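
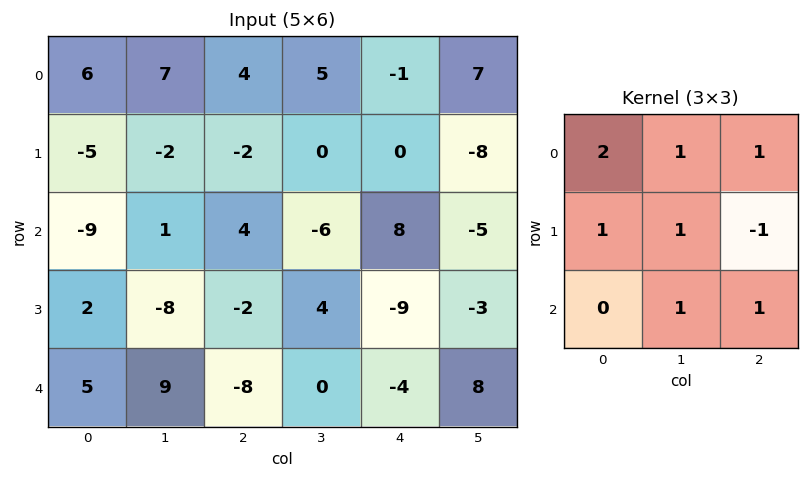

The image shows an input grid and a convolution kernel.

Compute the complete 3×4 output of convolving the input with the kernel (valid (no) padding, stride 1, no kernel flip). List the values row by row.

23 17 12 27
-36 7 -19 -13
-16 -22 17 -7

Output[0,0]: The receptive field on the input at this output position is [6 7 4 / -5 -2 -2 / -9 1 4]. Elementwise product with the kernel and sum: 6·2 + 7·1 + 4·1 + -5·1 + -2·1 + -2·-1 + 1·1 + 4·1.
Output[0,1]: The receptive field on the input at this output position is [7 4 5 / -2 -2 0 / 1 4 -6]. Elementwise product with the kernel and sum: 7·2 + 4·1 + 5·1 + -2·1 + -2·1 + 0·-1 + 4·1 + -6·1.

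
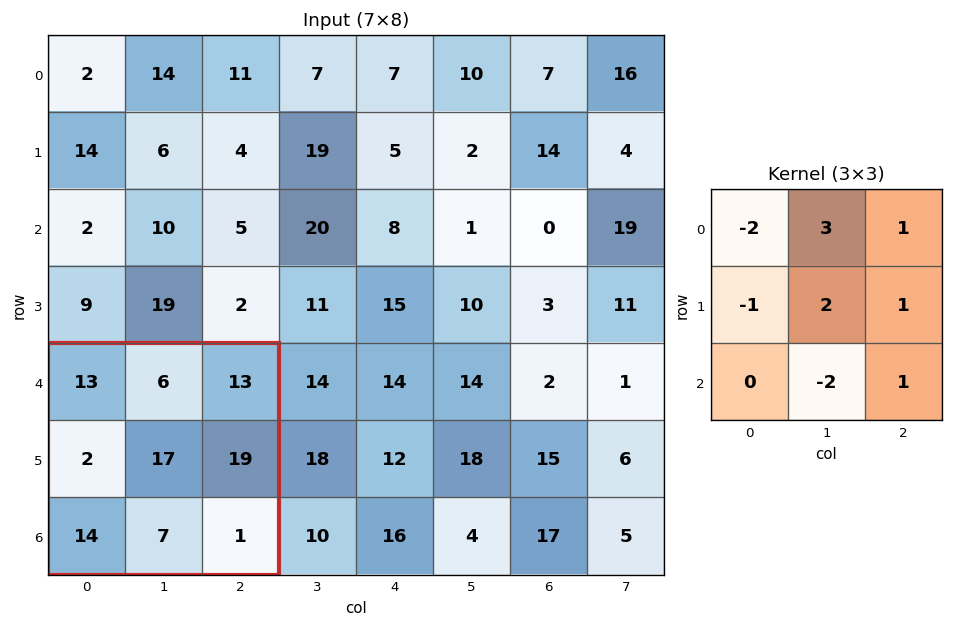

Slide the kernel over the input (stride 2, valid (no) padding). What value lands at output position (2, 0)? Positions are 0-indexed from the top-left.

The receptive field on the input at this output position is [13 6 13 / 2 17 19 / 14 7 1]. Elementwise product with the kernel and sum: 13·-2 + 6·3 + 13·1 + 2·-1 + 17·2 + 19·1 + 7·-2 + 1·1.

43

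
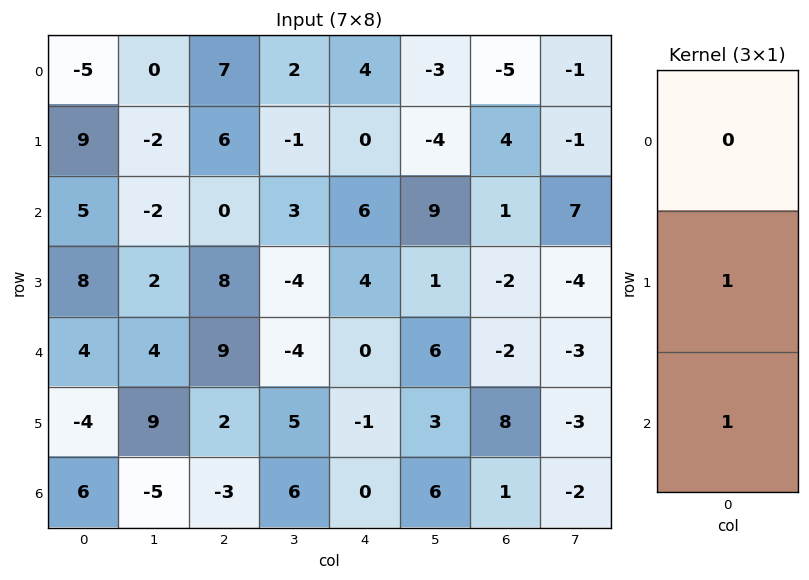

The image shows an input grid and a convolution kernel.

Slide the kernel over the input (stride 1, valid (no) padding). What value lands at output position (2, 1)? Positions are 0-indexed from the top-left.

6

The receptive field on the input at this output position is [-2 / 2 / 4]. Elementwise product with the kernel and sum: 2·1 + 4·1.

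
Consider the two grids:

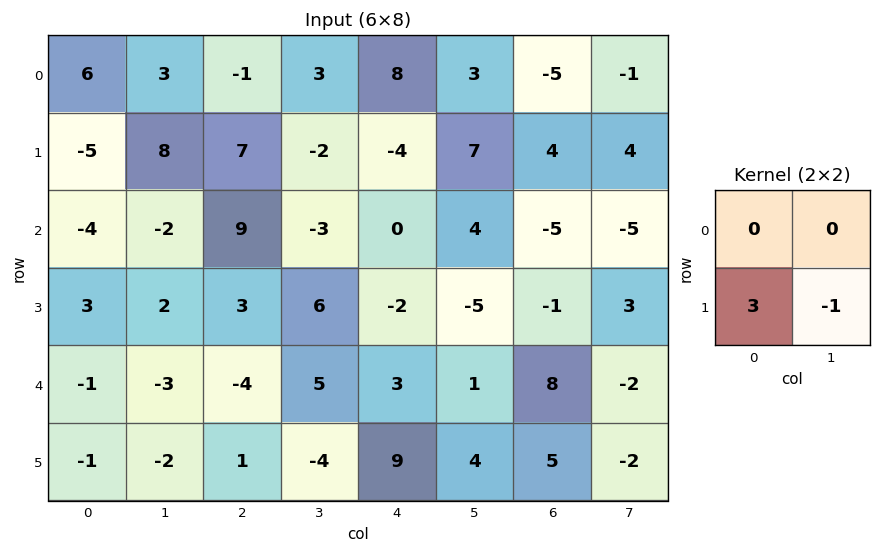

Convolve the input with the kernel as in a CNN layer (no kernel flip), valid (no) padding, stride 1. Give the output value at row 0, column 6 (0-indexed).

8

The receptive field on the input at this output position is [-5 -1 / 4 4]. Elementwise product with the kernel and sum: 4·3 + 4·-1.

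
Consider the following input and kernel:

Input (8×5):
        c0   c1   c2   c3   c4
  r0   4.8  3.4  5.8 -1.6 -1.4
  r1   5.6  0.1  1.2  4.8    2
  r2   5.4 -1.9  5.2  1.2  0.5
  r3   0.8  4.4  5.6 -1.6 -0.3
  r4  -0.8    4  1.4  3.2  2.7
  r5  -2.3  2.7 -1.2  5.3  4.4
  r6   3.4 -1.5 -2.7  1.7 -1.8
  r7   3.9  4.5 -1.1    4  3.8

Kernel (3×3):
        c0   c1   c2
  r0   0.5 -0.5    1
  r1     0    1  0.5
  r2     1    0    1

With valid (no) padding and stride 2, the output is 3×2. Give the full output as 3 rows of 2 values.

17.8 13.8
16.65 4.85
1.8 4.8

Output[0,0]: The receptive field on the input at this output position is [4.8 3.4 5.8 / 5.6 0.1 1.2 / 5.4 -1.9 5.2]. Elementwise product with the kernel and sum: 4.8·0.5 + 3.4·-0.5 + 5.8·1 + 0.1·1 + 1.2·0.5 + 5.4·1 + 5.2·1.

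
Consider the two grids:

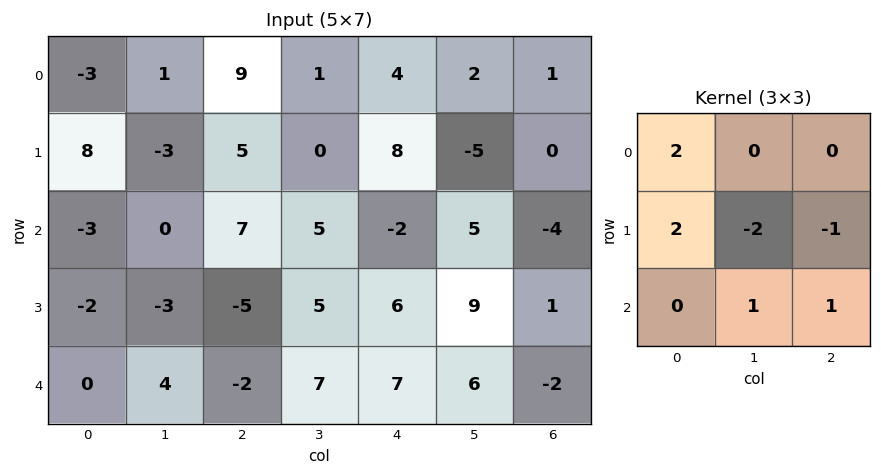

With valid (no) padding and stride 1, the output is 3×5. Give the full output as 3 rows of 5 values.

Output[0,0]: The receptive field on the input at this output position is [-3 1 9 / 8 -3 5 / -3 0 7]. Elementwise product with the kernel and sum: -3·2 + 8·2 + -3·-2 + 5·-1 + 0·1 + 7·1.
Output[0,1]: The receptive field on the input at this output position is [1 9 1 / -3 5 0 / 0 7 5]. Elementwise product with the kernel and sum: 1·2 + -3·2 + 5·-2 + 0·-1 + 7·1 + 5·1.

18 -2 23 -6 35
-5 -25 27 24 16
3 4 2 12 -7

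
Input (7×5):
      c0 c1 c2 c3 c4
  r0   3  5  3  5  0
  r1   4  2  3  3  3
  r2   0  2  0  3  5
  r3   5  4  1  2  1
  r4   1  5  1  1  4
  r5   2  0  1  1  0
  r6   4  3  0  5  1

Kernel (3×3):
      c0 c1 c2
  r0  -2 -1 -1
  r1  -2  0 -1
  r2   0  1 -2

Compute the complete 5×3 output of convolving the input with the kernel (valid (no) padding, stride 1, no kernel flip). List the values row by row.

-23 -31 -27
-11 -20 -17
-10 -18 -18
-20 -23 -10
-10 -23 -6

Output[0,0]: The receptive field on the input at this output position is [3 5 3 / 4 2 3 / 0 2 0]. Elementwise product with the kernel and sum: 3·-2 + 5·-1 + 3·-1 + 4·-2 + 3·-1 + 2·1 + 0·-2.
Output[0,1]: The receptive field on the input at this output position is [5 3 5 / 2 3 3 / 2 0 3]. Elementwise product with the kernel and sum: 5·-2 + 3·-1 + 5·-1 + 2·-2 + 3·-1 + 0·1 + 3·-2.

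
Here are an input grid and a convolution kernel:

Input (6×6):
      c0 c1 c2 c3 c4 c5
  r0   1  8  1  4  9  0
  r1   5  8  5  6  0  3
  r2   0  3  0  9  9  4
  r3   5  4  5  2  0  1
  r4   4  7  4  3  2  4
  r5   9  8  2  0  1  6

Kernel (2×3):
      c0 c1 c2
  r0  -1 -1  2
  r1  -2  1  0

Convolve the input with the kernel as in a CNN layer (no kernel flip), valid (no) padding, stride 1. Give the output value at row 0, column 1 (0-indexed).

-12

The receptive field on the input at this output position is [8 1 4 / 8 5 6]. Elementwise product with the kernel and sum: 8·-1 + 1·-1 + 4·2 + 8·-2 + 5·1.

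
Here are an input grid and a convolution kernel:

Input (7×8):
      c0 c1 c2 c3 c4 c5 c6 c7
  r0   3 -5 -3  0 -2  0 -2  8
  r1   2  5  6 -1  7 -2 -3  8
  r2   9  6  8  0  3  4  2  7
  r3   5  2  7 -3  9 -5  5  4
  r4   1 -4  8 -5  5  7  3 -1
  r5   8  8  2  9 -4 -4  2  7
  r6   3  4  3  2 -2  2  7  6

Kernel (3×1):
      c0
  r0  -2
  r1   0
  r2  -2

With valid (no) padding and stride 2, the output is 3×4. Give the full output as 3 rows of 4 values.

-24 -10 -2 0
-20 -32 -16 -10
-8 -22 -6 -20

Output[0,0]: The receptive field on the input at this output position is [3 / 2 / 9]. Elementwise product with the kernel and sum: 3·-2 + 9·-2.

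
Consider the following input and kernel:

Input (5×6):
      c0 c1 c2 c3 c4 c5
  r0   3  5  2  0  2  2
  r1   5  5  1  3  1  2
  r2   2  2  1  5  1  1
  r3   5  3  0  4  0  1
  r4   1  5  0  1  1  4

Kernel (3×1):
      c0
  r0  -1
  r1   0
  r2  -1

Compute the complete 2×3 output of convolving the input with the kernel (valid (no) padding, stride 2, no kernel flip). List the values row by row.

-5 -3 -3
-3 -1 -2

Output[0,0]: The receptive field on the input at this output position is [3 / 5 / 2]. Elementwise product with the kernel and sum: 3·-1 + 2·-1.
Output[0,1]: The receptive field on the input at this output position is [2 / 1 / 1]. Elementwise product with the kernel and sum: 2·-1 + 1·-1.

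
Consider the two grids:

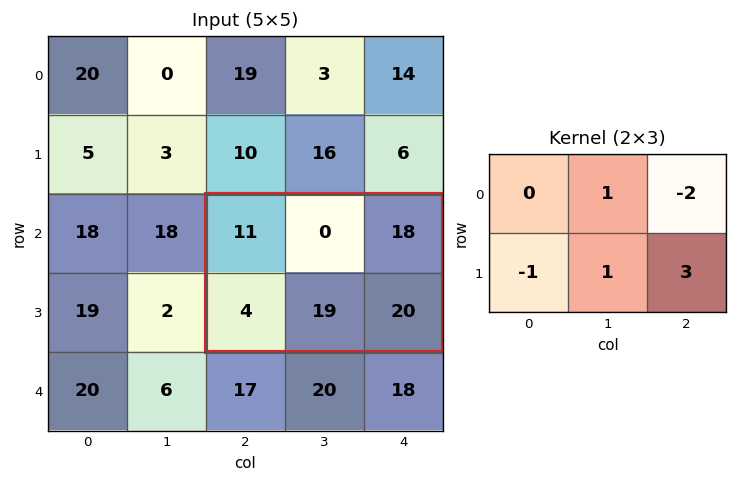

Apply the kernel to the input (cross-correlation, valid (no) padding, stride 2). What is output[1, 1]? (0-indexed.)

The receptive field on the input at this output position is [11 0 18 / 4 19 20]. Elementwise product with the kernel and sum: 0·1 + 18·-2 + 4·-1 + 19·1 + 20·3.

39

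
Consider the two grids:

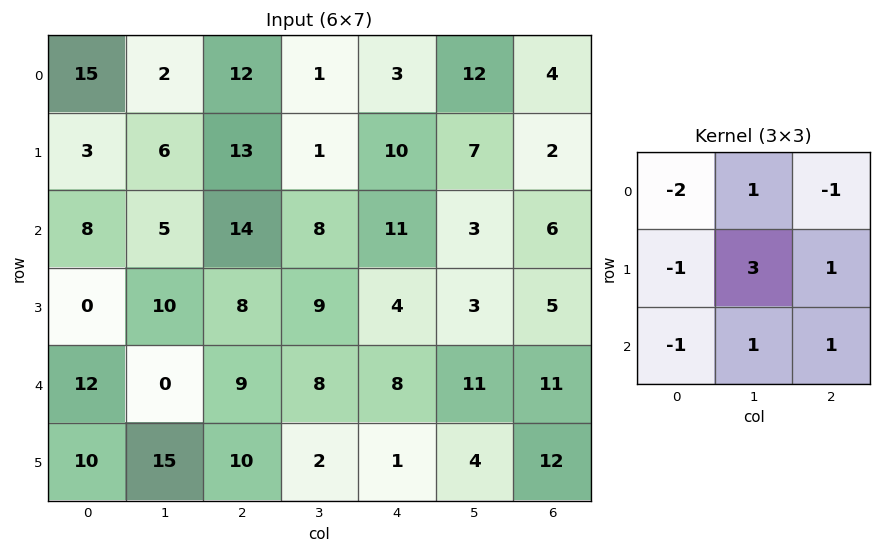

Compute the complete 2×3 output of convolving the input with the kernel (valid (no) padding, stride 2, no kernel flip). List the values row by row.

-1 -21 13
10 -1 -1

Output[0,0]: The receptive field on the input at this output position is [15 2 12 / 3 6 13 / 8 5 14]. Elementwise product with the kernel and sum: 15·-2 + 2·1 + 12·-1 + 3·-1 + 6·3 + 13·1 + 8·-1 + 5·1 + 14·1.
Output[0,1]: The receptive field on the input at this output position is [12 1 3 / 13 1 10 / 14 8 11]. Elementwise product with the kernel and sum: 12·-2 + 1·1 + 3·-1 + 13·-1 + 1·3 + 10·1 + 14·-1 + 8·1 + 11·1.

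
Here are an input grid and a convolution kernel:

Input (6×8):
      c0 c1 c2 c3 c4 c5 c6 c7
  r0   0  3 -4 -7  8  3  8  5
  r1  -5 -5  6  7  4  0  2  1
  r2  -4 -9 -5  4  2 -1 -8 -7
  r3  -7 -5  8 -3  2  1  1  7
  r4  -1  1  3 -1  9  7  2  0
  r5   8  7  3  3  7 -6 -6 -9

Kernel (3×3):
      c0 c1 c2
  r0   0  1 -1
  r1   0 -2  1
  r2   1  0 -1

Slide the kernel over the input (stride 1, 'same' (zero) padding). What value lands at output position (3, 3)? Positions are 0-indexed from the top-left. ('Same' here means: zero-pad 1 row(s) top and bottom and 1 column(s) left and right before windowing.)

4

The receptive field on the zero-padded input at this output position is [-5 4 2 / 8 -3 2 / 3 -1 9]. Elementwise product with the kernel and sum: 4·1 + 2·-1 + -3·-2 + 2·1 + 3·1 + 9·-1.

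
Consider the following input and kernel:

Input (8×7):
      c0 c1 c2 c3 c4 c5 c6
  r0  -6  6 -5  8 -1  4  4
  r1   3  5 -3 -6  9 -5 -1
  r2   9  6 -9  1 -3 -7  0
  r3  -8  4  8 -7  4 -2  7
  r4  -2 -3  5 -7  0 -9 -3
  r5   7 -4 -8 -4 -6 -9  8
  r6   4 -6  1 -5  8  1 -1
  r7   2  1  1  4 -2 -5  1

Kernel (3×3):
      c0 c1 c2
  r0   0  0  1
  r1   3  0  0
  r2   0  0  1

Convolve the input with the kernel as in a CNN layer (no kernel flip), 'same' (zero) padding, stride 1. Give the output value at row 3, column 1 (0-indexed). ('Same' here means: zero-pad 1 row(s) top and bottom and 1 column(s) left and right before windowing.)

-28

The receptive field on the zero-padded input at this output position is [9 6 -9 / -8 4 8 / -2 -3 5]. Elementwise product with the kernel and sum: -9·1 + -8·3 + 5·1.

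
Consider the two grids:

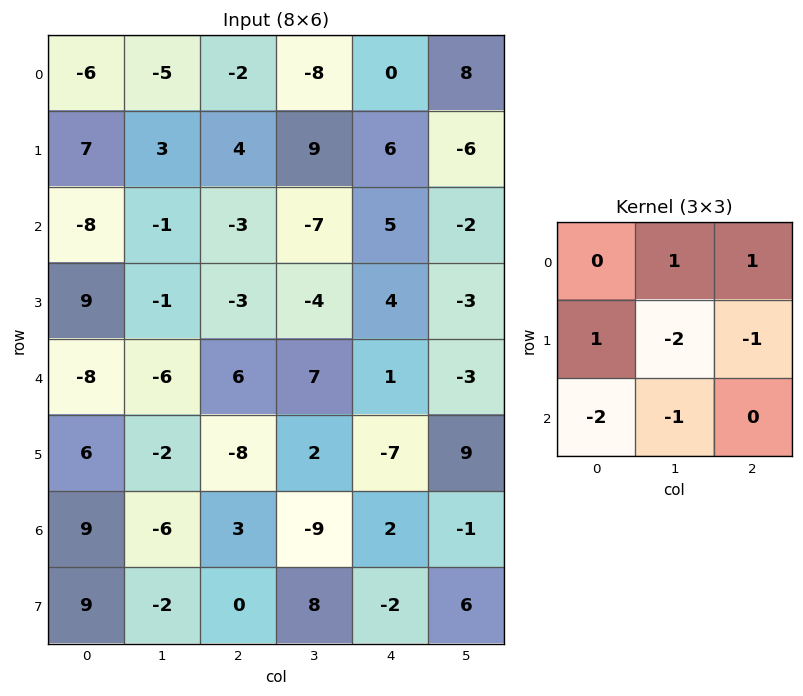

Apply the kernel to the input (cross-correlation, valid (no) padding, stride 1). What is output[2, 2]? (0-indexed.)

The receptive field on the input at this output position is [-3 -7 5 / -3 -4 4 / 6 7 1]. Elementwise product with the kernel and sum: -7·1 + 5·1 + -3·1 + -4·-2 + 4·-1 + 6·-2 + 7·-1.

-20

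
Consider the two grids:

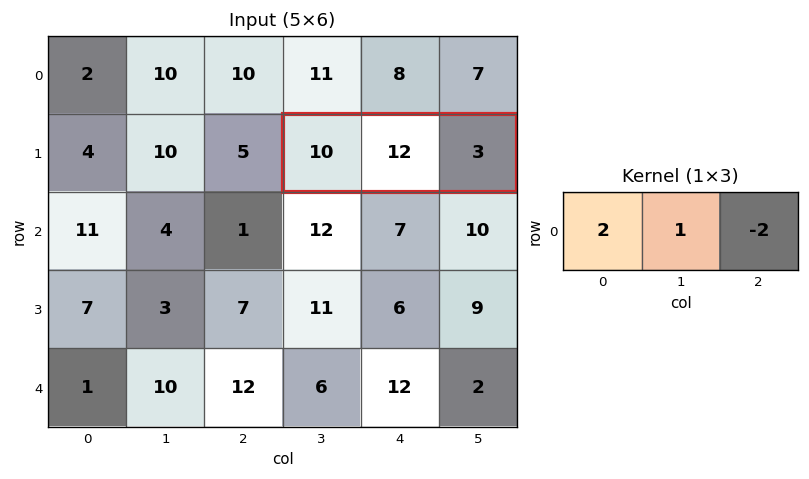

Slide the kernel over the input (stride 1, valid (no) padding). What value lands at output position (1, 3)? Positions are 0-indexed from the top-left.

The receptive field on the input at this output position is [10 12 3]. Elementwise product with the kernel and sum: 10·2 + 12·1 + 3·-2.

26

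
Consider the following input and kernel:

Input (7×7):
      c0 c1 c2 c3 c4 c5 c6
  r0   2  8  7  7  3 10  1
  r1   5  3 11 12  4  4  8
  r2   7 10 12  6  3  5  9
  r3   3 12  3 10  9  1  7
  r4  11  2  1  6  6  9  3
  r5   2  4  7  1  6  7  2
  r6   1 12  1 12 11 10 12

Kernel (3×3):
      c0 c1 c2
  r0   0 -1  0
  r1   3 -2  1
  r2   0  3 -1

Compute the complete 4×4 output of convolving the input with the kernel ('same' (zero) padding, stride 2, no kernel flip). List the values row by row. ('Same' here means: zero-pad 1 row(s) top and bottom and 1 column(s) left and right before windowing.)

16 38 33 52
-12 0 39 10
-21 27 17 20
8 39 18 4

Output[0,0]: The receptive field on the zero-padded input at this output position is [0 0 0 / 0 2 8 / 0 5 3]. Elementwise product with the kernel and sum: 0·-1 + 0·3 + 2·-2 + 8·1 + 5·3 + 3·-1.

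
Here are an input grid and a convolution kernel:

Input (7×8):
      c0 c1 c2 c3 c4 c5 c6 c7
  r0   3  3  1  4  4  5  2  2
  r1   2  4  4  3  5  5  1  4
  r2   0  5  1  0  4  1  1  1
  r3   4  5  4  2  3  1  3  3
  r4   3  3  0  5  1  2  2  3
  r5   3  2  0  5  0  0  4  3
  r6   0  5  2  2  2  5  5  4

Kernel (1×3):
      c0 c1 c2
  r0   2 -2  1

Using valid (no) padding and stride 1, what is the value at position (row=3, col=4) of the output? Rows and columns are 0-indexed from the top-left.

7

The receptive field on the input at this output position is [3 1 3]. Elementwise product with the kernel and sum: 3·2 + 1·-2 + 3·1.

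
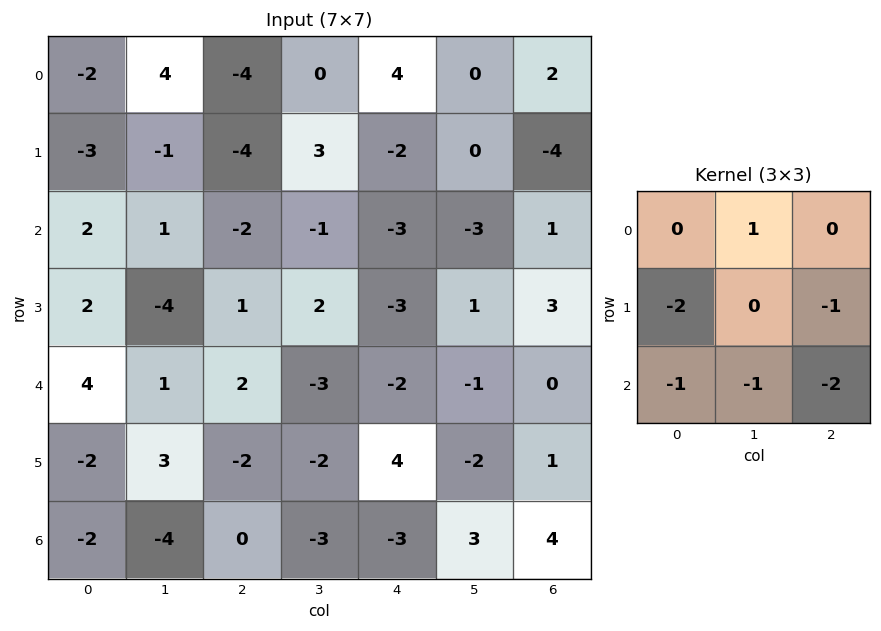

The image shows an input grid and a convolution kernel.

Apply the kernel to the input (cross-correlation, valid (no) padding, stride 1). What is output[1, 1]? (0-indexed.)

The receptive field on the input at this output position is [-1 -4 3 / 1 -2 -1 / -4 1 2]. Elementwise product with the kernel and sum: -4·1 + 1·-2 + -1·-1 + -4·-1 + 1·-1 + 2·-2.

-6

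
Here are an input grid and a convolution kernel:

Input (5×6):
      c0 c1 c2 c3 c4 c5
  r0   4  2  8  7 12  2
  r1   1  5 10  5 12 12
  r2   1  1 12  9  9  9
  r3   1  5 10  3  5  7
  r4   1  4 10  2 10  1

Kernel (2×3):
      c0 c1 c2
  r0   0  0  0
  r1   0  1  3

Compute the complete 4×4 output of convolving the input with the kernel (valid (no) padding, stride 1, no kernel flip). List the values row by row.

35 25 41 48
37 39 36 36
35 19 18 26
34 16 32 13

Output[0,0]: The receptive field on the input at this output position is [4 2 8 / 1 5 10]. Elementwise product with the kernel and sum: 5·1 + 10·3.
Output[0,1]: The receptive field on the input at this output position is [2 8 7 / 5 10 5]. Elementwise product with the kernel and sum: 10·1 + 5·3.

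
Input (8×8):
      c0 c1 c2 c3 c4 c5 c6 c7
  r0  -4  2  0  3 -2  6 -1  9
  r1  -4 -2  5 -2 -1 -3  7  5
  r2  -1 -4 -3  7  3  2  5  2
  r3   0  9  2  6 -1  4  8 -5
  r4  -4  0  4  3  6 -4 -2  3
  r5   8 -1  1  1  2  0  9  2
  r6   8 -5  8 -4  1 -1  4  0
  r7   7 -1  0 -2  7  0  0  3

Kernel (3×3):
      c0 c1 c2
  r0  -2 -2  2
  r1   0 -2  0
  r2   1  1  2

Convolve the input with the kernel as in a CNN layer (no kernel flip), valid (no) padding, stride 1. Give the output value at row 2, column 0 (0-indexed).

-10

The receptive field on the input at this output position is [-1 -4 -3 / 0 9 2 / -4 0 4]. Elementwise product with the kernel and sum: -1·-2 + -4·-2 + -3·2 + 9·-2 + -4·1 + 0·1 + 4·2.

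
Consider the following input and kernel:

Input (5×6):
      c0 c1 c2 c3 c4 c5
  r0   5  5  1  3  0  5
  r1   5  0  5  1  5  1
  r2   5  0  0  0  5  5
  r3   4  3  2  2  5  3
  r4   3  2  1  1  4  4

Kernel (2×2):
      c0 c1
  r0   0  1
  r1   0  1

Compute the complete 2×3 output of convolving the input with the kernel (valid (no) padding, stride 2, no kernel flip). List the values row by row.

Output[0,0]: The receptive field on the input at this output position is [5 5 / 5 0]. Elementwise product with the kernel and sum: 5·1 + 0·1.
Output[0,1]: The receptive field on the input at this output position is [1 3 / 5 1]. Elementwise product with the kernel and sum: 3·1 + 1·1.

5 4 6
3 2 8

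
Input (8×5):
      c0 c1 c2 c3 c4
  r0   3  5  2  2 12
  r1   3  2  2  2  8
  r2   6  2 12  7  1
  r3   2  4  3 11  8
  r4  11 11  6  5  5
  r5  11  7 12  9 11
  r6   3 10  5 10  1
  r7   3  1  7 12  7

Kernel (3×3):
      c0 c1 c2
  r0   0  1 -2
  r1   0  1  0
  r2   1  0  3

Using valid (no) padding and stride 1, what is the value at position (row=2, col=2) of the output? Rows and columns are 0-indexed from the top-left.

The receptive field on the input at this output position is [12 7 1 / 3 11 8 / 6 5 5]. Elementwise product with the kernel and sum: 7·1 + 1·-2 + 11·1 + 6·1 + 5·3.

37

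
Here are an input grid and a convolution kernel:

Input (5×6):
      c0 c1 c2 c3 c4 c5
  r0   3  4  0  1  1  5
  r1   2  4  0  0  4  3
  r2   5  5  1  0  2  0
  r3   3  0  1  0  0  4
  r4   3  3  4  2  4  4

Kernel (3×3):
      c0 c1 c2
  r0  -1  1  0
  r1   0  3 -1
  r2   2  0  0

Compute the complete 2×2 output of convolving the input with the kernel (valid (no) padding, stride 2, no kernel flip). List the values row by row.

Output[0,0]: The receptive field on the input at this output position is [3 4 0 / 2 4 0 / 5 5 1]. Elementwise product with the kernel and sum: 3·-1 + 4·1 + 4·3 + 0·-1 + 5·2.

23 -1
5 7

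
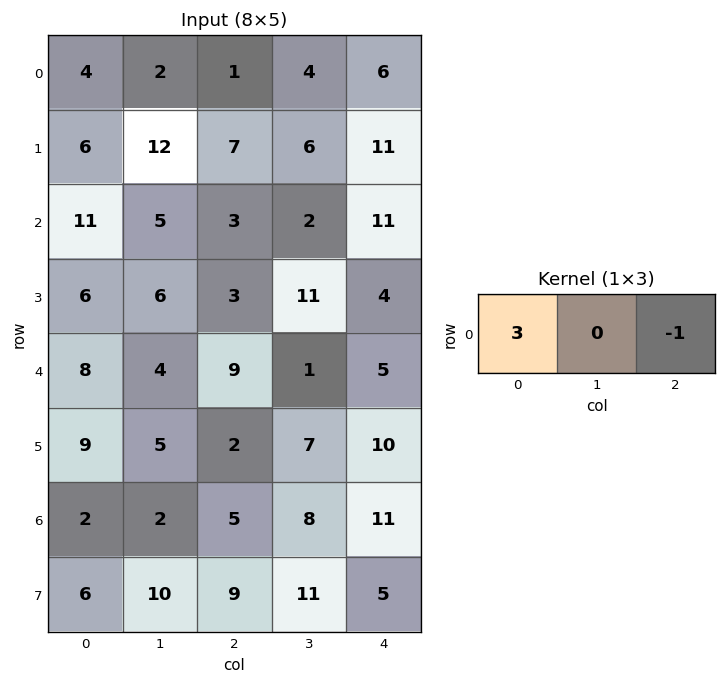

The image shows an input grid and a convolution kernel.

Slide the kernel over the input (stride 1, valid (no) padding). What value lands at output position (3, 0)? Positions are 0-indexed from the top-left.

15

The receptive field on the input at this output position is [6 6 3]. Elementwise product with the kernel and sum: 6·3 + 3·-1.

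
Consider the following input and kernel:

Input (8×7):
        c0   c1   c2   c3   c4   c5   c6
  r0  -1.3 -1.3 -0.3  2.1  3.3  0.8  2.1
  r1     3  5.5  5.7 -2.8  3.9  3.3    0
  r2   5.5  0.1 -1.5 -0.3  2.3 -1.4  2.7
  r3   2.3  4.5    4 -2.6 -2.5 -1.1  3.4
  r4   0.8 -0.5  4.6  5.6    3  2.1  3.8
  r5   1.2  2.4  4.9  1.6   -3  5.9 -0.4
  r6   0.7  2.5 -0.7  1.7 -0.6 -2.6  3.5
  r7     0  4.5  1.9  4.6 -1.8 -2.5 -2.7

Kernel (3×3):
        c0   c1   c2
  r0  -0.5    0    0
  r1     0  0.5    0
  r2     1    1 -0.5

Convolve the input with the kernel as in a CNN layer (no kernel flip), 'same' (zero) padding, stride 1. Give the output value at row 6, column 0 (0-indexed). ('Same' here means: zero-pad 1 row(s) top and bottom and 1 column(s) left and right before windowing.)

The receptive field on the zero-padded input at this output position is [0 1.2 2.4 / 0 0.7 2.5 / 0 0 4.5]. Elementwise product with the kernel and sum: 0·-0.5 + 0.7·0.5 + 0·1 + 0·1 + 4.5·-0.5.

-1.9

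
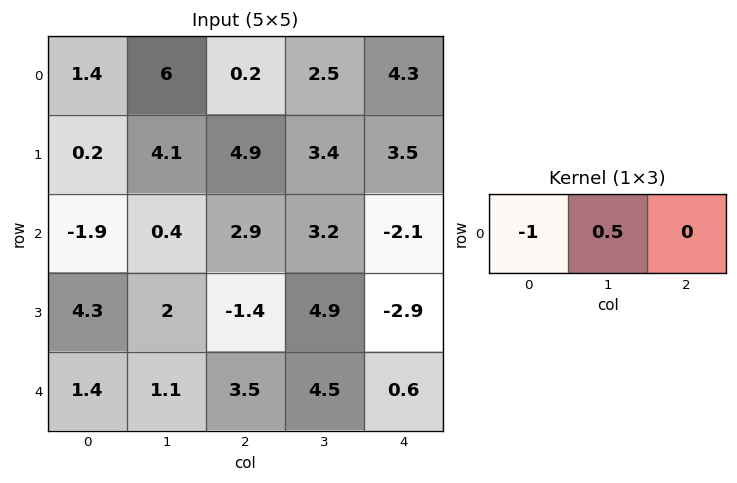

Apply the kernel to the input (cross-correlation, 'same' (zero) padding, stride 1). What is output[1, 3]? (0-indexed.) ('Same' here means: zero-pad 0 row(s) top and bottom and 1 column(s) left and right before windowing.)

-3.2

The receptive field on the zero-padded input at this output position is [4.9 3.4 3.5]. Elementwise product with the kernel and sum: 4.9·-1 + 3.4·0.5.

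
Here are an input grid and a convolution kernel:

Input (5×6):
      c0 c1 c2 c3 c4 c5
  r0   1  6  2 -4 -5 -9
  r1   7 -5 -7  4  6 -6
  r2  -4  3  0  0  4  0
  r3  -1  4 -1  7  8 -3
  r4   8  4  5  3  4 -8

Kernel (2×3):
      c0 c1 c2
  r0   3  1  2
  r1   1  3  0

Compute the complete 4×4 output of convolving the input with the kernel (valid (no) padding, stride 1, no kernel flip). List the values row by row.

Output[0,0]: The receptive field on the input at this output position is [1 6 2 / 7 -5 -7]. Elementwise product with the kernel and sum: 1·3 + 6·1 + 2·2 + 7·1 + -5·3.
Output[0,1]: The receptive field on the input at this output position is [6 2 -4 / -5 -7 4]. Elementwise product with the kernel and sum: 6·3 + 2·1 + -4·2 + -5·1 + -7·3.

5 -14 -3 -13
7 -11 -5 18
2 10 28 35
19 44 34 38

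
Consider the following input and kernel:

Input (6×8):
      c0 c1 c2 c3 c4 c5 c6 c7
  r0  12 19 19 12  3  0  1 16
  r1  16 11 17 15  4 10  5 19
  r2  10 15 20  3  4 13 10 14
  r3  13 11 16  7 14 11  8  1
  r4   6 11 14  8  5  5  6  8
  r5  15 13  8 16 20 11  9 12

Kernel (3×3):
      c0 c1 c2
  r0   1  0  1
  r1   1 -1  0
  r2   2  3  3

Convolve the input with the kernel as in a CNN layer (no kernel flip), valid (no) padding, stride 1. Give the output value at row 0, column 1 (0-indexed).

124

The receptive field on the input at this output position is [19 19 12 / 11 17 15 / 15 20 3]. Elementwise product with the kernel and sum: 19·1 + 12·1 + 11·1 + 17·-1 + 15·2 + 20·3 + 3·3.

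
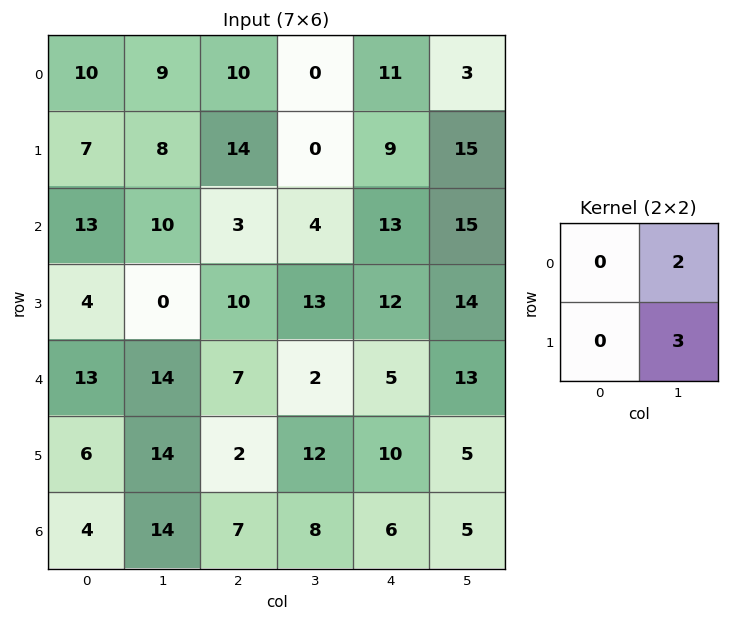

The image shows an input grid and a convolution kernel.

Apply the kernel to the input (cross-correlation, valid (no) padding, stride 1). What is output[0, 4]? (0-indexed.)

The receptive field on the input at this output position is [11 3 / 9 15]. Elementwise product with the kernel and sum: 3·2 + 15·3.

51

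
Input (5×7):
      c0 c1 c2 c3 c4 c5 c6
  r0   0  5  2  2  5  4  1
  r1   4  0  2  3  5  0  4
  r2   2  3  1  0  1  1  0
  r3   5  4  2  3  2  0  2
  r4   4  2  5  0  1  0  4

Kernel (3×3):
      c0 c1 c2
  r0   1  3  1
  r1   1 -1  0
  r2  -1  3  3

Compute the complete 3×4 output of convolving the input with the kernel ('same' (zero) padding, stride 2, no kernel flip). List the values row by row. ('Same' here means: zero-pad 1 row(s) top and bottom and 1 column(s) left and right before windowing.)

12 18 9 15
37 22 20 19
15 10 8 2

Output[0,0]: The receptive field on the zero-padded input at this output position is [0 0 0 / 0 0 5 / 0 4 0]. Elementwise product with the kernel and sum: 0·1 + 0·3 + 0·1 + 0·1 + 0·-1 + 0·-1 + 4·3 + 0·3.
Output[0,1]: The receptive field on the zero-padded input at this output position is [0 0 0 / 5 2 2 / 0 2 3]. Elementwise product with the kernel and sum: 0·1 + 0·3 + 0·1 + 5·1 + 2·-1 + 0·-1 + 2·3 + 3·3.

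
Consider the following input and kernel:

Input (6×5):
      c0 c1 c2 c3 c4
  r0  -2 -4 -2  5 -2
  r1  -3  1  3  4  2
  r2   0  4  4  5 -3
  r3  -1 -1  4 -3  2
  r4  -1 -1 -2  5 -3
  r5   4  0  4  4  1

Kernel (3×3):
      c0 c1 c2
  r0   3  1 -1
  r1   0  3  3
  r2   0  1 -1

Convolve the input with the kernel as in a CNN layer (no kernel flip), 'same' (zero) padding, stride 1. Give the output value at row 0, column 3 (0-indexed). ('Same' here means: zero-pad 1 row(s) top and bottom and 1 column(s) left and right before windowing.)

11

The receptive field on the zero-padded input at this output position is [0 0 0 / -2 5 -2 / 3 4 2]. Elementwise product with the kernel and sum: 0·3 + 0·1 + 0·-1 + 5·3 + -2·3 + 4·1 + 2·-1.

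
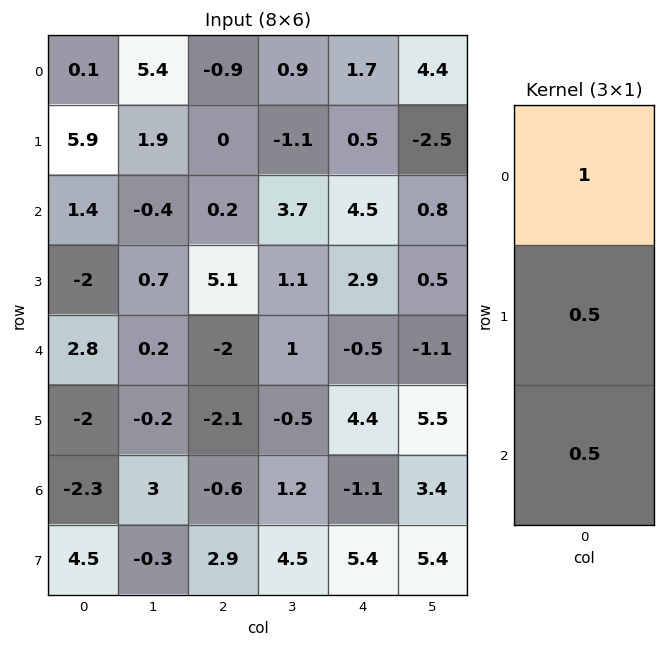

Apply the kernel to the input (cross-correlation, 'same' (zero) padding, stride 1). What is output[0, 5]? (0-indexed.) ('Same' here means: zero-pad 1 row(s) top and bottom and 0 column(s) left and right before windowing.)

The receptive field on the zero-padded input at this output position is [0 / 4.4 / -2.5]. Elementwise product with the kernel and sum: 0·1 + 4.4·0.5 + -2.5·0.5.

0.95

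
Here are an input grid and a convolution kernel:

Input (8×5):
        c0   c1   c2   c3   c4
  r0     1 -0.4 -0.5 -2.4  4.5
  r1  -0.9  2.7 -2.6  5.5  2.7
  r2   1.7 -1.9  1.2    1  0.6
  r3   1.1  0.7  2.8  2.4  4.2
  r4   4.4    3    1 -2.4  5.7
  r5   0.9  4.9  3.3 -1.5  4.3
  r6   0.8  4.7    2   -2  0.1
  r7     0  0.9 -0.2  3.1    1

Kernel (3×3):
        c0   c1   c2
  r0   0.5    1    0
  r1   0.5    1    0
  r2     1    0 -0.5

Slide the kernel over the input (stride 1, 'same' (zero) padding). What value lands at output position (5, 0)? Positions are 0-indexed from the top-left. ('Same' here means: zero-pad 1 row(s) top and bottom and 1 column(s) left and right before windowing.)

The receptive field on the zero-padded input at this output position is [0 4.4 3 / 0 0.9 4.9 / 0 0.8 4.7]. Elementwise product with the kernel and sum: 0·0.5 + 4.4·1 + 0·0.5 + 0.9·1 + 0·1 + 4.7·-0.5.

2.95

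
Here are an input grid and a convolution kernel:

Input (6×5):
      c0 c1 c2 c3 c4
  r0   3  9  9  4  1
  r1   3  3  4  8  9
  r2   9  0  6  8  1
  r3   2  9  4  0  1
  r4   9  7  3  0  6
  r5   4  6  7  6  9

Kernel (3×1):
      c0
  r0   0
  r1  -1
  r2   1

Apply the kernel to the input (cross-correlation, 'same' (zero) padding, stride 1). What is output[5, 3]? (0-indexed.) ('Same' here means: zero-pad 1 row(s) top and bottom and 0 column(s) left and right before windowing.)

-6

The receptive field on the zero-padded input at this output position is [0 / 6 / 0]. Elementwise product with the kernel and sum: 6·-1 + 0·1.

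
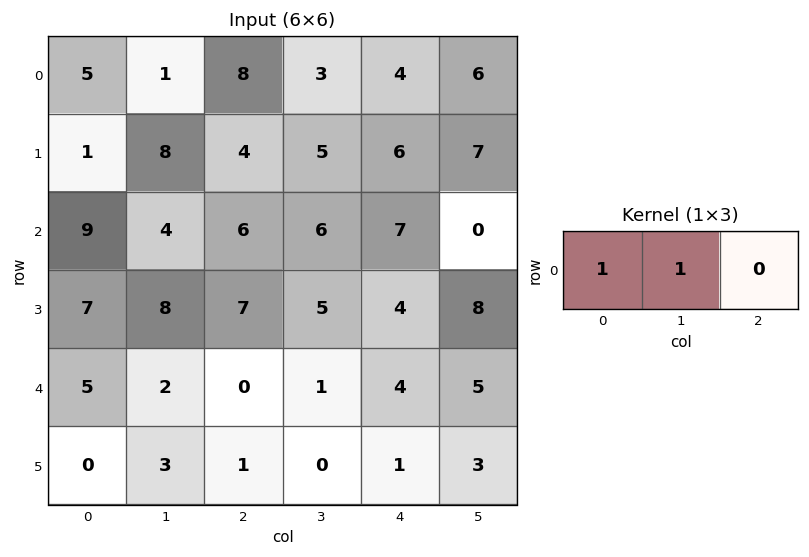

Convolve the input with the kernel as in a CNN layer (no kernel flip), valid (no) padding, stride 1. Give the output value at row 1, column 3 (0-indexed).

11

The receptive field on the input at this output position is [5 6 7]. Elementwise product with the kernel and sum: 5·1 + 6·1.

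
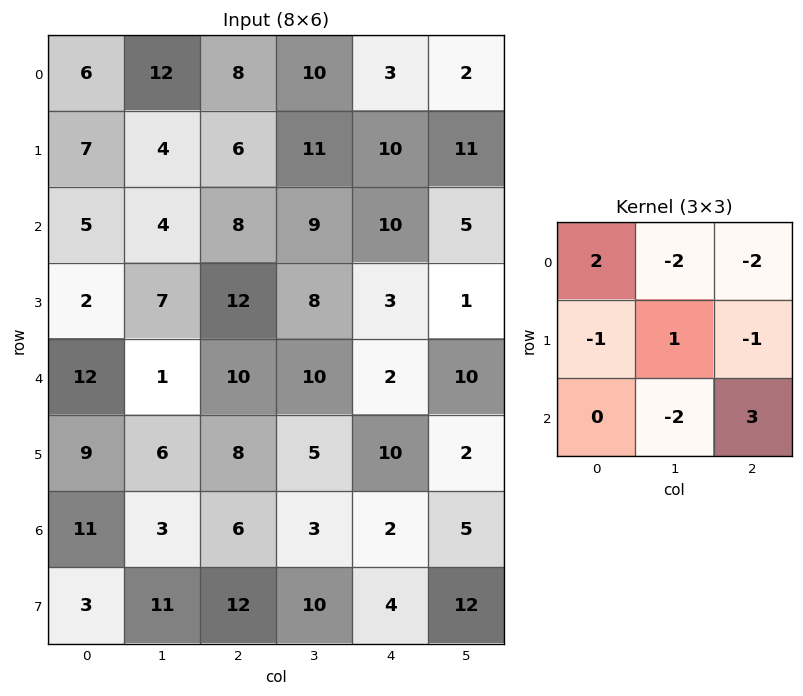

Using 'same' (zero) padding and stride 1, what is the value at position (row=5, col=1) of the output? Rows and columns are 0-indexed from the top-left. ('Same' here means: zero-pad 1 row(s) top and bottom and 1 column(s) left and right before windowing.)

The receptive field on the zero-padded input at this output position is [12 1 10 / 9 6 8 / 11 3 6]. Elementwise product with the kernel and sum: 12·2 + 1·-2 + 10·-2 + 9·-1 + 6·1 + 8·-1 + 3·-2 + 6·3.

3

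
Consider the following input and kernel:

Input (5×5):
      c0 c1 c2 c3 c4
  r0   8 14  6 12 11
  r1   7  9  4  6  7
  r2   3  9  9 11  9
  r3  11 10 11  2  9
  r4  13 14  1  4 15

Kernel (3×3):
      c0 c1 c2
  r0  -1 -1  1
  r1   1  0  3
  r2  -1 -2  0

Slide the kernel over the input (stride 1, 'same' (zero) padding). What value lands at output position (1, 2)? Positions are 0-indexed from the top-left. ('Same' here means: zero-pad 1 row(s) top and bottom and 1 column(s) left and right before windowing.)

-8

The receptive field on the zero-padded input at this output position is [14 6 12 / 9 4 6 / 9 9 11]. Elementwise product with the kernel and sum: 14·-1 + 6·-1 + 12·1 + 9·1 + 6·3 + 9·-1 + 9·-2.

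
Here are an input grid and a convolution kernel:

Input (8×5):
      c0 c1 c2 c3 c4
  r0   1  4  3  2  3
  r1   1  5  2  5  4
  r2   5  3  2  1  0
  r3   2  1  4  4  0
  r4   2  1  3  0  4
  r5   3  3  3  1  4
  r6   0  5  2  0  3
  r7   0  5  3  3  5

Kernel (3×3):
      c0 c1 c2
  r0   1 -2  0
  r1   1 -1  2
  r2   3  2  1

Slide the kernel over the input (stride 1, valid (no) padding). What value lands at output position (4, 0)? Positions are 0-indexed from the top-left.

18

The receptive field on the input at this output position is [2 1 3 / 3 3 3 / 0 5 2]. Elementwise product with the kernel and sum: 2·1 + 1·-2 + 3·1 + 3·-1 + 3·2 + 0·3 + 5·2 + 2·1.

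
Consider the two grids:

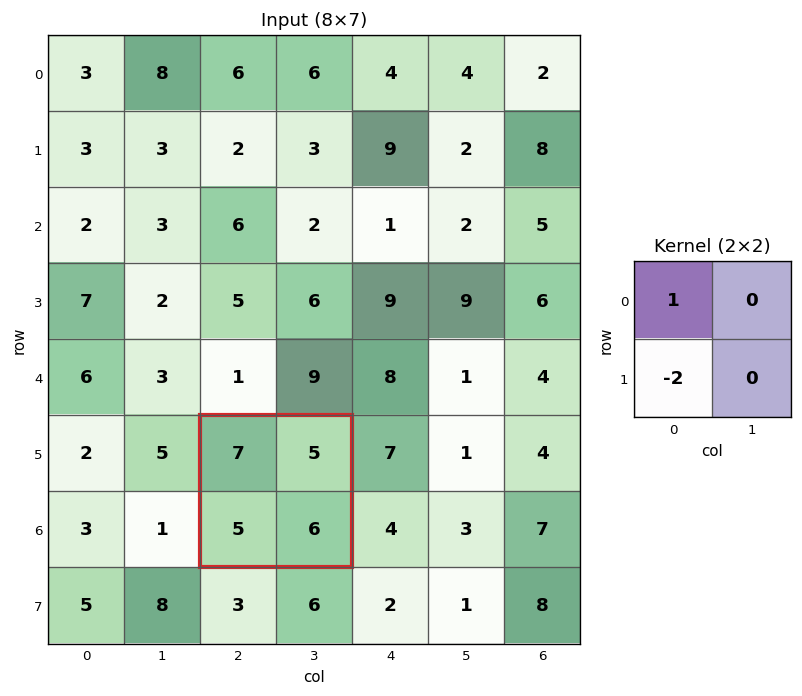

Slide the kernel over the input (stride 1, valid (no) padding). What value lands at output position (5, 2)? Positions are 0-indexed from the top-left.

The receptive field on the input at this output position is [7 5 / 5 6]. Elementwise product with the kernel and sum: 7·1 + 5·-2.

-3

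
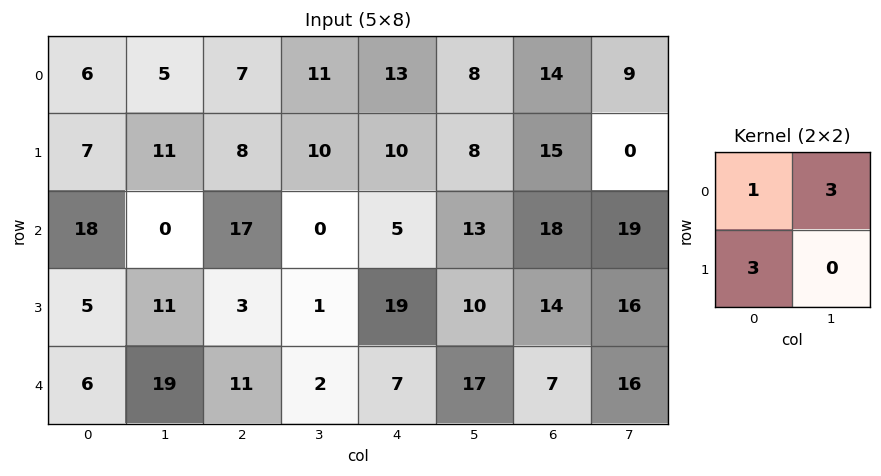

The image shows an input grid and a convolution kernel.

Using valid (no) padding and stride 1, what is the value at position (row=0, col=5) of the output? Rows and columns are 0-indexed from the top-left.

74

The receptive field on the input at this output position is [8 14 / 8 15]. Elementwise product with the kernel and sum: 8·1 + 14·3 + 8·3.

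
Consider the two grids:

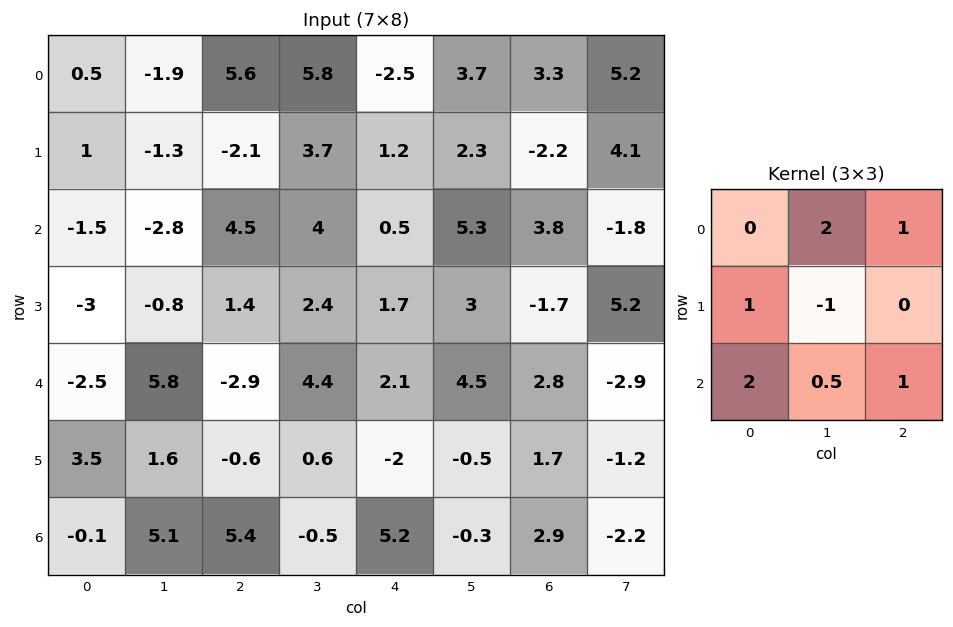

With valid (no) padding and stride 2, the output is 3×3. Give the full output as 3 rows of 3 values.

4.2 14.8 17.05
-8.3 6 22.35
18.35 25.45 23.45

Output[0,0]: The receptive field on the input at this output position is [0.5 -1.9 5.6 / 1 -1.3 -2.1 / -1.5 -2.8 4.5]. Elementwise product with the kernel and sum: -1.9·2 + 5.6·1 + 1·1 + -1.3·-1 + -1.5·2 + -2.8·0.5 + 4.5·1.
Output[0,1]: The receptive field on the input at this output position is [5.6 5.8 -2.5 / -2.1 3.7 1.2 / 4.5 4 0.5]. Elementwise product with the kernel and sum: 5.8·2 + -2.5·1 + -2.1·1 + 3.7·-1 + 4.5·2 + 4·0.5 + 0.5·1.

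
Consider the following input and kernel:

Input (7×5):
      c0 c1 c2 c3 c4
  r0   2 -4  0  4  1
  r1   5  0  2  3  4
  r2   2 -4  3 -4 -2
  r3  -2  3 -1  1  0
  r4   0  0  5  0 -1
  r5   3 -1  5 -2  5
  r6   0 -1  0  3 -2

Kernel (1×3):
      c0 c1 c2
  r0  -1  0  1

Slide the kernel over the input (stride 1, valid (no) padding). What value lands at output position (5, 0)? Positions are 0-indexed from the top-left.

2

The receptive field on the input at this output position is [3 -1 5]. Elementwise product with the kernel and sum: 3·-1 + 5·1.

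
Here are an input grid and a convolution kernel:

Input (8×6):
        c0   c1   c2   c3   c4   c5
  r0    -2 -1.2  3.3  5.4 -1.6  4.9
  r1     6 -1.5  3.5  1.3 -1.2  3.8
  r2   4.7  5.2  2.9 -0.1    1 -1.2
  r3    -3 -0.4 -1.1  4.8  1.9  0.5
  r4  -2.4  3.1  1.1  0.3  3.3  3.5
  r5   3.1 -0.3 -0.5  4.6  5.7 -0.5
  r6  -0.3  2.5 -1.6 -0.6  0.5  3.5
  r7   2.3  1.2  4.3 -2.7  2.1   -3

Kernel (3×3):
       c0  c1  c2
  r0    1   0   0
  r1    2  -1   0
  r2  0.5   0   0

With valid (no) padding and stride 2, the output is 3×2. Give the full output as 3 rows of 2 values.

Output[0,0]: The receptive field on the input at this output position is [-2 -1.2 3.3 / 6 -1.5 3.5 / 4.7 5.2 2.9]. Elementwise product with the kernel and sum: -2·1 + 6·2 + -1.5·-1 + 4.7·0.5.

13.85 10.45
-2.1 -3.55
3.95 -5.3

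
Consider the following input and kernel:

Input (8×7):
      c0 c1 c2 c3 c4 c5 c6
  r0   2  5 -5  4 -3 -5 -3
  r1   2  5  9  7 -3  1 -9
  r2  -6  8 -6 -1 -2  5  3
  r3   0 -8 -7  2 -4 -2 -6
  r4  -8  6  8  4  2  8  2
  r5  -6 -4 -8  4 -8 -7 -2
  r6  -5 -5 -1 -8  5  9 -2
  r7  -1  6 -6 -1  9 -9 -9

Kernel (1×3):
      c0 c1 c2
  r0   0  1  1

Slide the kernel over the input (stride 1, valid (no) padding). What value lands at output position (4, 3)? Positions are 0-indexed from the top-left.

The receptive field on the input at this output position is [4 2 8]. Elementwise product with the kernel and sum: 2·1 + 8·1.

10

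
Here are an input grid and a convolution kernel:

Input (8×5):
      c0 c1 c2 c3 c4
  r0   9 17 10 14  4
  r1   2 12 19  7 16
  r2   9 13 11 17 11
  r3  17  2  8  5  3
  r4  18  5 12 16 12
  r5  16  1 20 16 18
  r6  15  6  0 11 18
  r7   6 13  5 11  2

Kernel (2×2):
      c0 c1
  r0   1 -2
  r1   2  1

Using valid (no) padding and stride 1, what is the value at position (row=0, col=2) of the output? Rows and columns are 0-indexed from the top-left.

27

The receptive field on the input at this output position is [10 14 / 19 7]. Elementwise product with the kernel and sum: 10·1 + 14·-2 + 19·2 + 7·1.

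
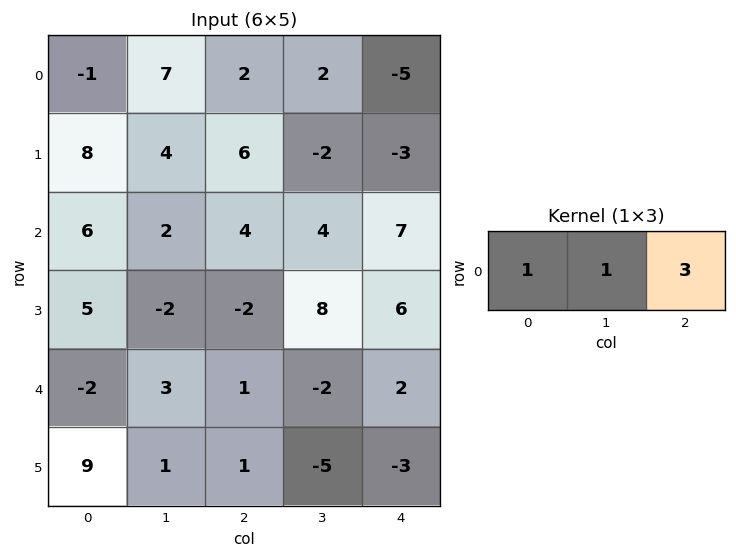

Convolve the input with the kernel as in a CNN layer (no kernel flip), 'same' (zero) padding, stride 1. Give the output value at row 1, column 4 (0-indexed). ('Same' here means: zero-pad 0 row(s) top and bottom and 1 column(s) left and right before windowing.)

-5

The receptive field on the zero-padded input at this output position is [-2 -3 0]. Elementwise product with the kernel and sum: -2·1 + -3·1 + 0·3.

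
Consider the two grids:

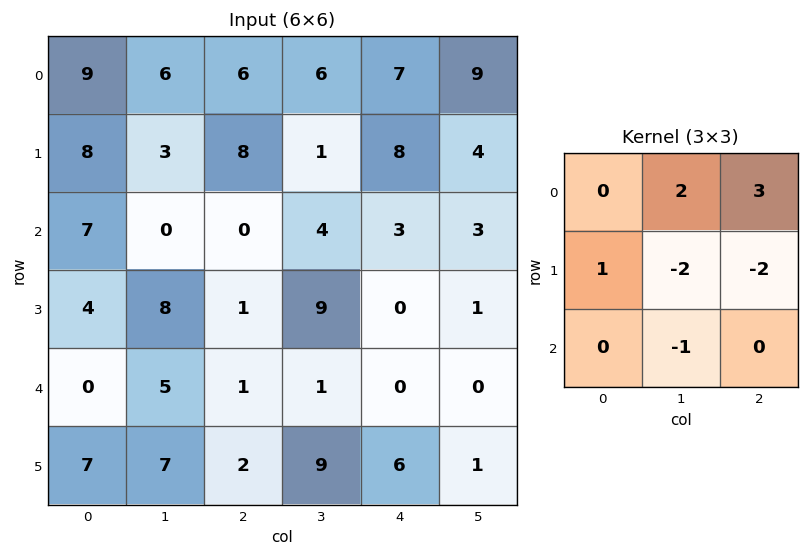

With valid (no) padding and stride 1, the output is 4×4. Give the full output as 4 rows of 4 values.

Output[0,0]: The receptive field on the input at this output position is [9 6 6 / 8 3 8 / 7 0 0]. Elementwise product with the kernel and sum: 6·2 + 6·3 + 8·1 + 3·-2 + 8·-2 + 0·-1.

16 15 19 15
29 10 3 20
-19 -1 -1 22
0 28 8 -2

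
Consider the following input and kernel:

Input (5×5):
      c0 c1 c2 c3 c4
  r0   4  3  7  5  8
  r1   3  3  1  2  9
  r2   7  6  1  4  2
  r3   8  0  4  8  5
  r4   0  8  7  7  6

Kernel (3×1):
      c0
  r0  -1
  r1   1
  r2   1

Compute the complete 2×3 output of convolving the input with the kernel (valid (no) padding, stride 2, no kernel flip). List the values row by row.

Output[0,0]: The receptive field on the input at this output position is [4 / 3 / 7]. Elementwise product with the kernel and sum: 4·-1 + 3·1 + 7·1.
Output[0,1]: The receptive field on the input at this output position is [7 / 1 / 1]. Elementwise product with the kernel and sum: 7·-1 + 1·1 + 1·1.

6 -5 3
1 10 9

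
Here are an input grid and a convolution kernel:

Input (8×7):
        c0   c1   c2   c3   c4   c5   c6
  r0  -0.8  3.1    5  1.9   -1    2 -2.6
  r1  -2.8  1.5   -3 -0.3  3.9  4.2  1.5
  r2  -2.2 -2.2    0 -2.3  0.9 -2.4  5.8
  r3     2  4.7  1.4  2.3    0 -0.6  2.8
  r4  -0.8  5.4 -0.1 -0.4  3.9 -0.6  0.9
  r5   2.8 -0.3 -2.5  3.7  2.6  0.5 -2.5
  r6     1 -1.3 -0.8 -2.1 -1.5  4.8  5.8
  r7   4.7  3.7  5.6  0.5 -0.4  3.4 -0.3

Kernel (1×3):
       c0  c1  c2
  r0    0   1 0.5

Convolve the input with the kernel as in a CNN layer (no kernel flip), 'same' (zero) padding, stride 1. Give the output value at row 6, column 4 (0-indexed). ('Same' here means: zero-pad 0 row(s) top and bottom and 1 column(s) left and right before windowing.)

The receptive field on the zero-padded input at this output position is [-2.1 -1.5 4.8]. Elementwise product with the kernel and sum: -1.5·1 + 4.8·0.5.

0.9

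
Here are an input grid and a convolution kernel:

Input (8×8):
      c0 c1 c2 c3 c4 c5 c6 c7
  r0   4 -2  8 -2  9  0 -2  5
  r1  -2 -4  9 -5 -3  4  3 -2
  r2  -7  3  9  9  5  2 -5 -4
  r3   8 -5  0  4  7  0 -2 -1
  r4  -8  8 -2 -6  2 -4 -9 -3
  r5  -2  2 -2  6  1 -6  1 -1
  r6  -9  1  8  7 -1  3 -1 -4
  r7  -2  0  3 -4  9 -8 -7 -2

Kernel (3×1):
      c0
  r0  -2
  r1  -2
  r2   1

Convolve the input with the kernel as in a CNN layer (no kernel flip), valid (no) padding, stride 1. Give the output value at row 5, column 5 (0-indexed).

The receptive field on the input at this output position is [-6 / 3 / -8]. Elementwise product with the kernel and sum: -6·-2 + 3·-2 + -8·1.

-2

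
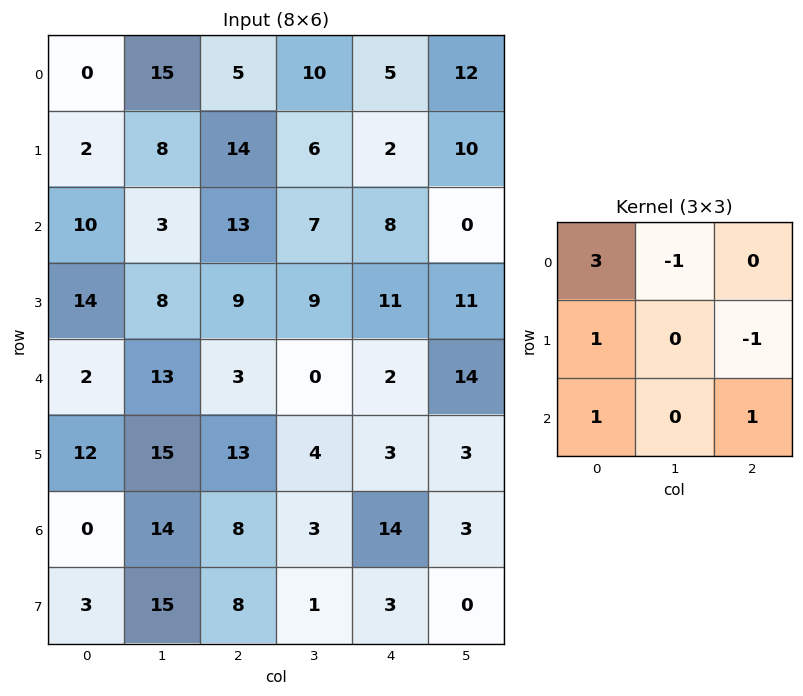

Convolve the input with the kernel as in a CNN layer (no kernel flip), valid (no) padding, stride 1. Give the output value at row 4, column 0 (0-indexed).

0

The receptive field on the input at this output position is [2 13 3 / 12 15 13 / 0 14 8]. Elementwise product with the kernel and sum: 2·3 + 13·-1 + 12·1 + 13·-1 + 0·1 + 8·1.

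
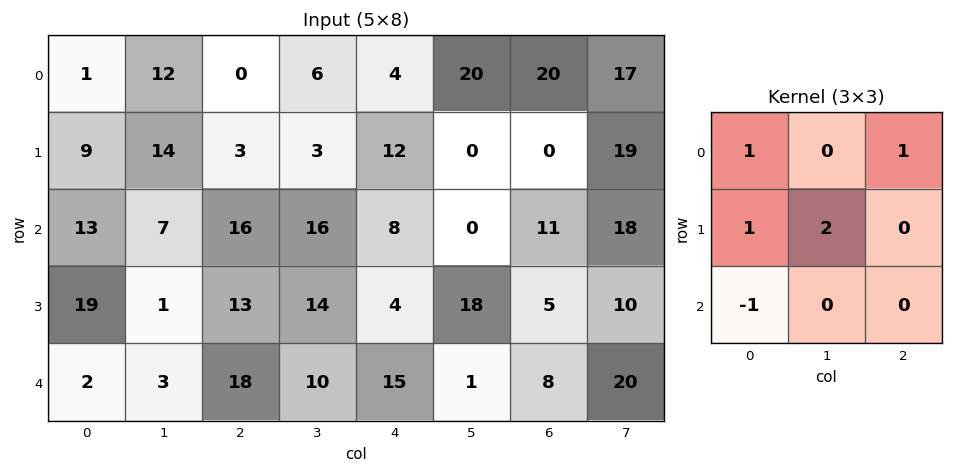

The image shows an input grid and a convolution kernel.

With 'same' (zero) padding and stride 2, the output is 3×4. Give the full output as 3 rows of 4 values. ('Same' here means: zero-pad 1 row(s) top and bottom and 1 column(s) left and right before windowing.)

2 -2 11 60
40 55 21 23
5 54 72 45

Output[0,0]: The receptive field on the zero-padded input at this output position is [0 0 0 / 0 1 12 / 0 9 14]. Elementwise product with the kernel and sum: 0·1 + 0·1 + 0·1 + 1·2 + 0·-1.
Output[0,1]: The receptive field on the zero-padded input at this output position is [0 0 0 / 12 0 6 / 14 3 3]. Elementwise product with the kernel and sum: 0·1 + 0·1 + 12·1 + 0·2 + 14·-1.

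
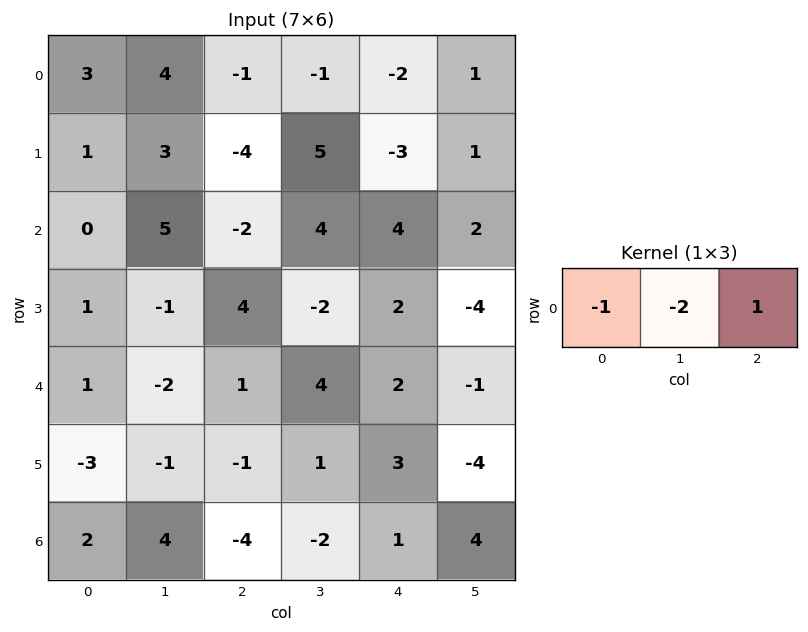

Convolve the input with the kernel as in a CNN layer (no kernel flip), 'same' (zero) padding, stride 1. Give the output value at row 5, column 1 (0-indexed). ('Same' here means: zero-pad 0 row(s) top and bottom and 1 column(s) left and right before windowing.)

The receptive field on the zero-padded input at this output position is [-3 -1 -1]. Elementwise product with the kernel and sum: -3·-1 + -1·-2 + -1·1.

4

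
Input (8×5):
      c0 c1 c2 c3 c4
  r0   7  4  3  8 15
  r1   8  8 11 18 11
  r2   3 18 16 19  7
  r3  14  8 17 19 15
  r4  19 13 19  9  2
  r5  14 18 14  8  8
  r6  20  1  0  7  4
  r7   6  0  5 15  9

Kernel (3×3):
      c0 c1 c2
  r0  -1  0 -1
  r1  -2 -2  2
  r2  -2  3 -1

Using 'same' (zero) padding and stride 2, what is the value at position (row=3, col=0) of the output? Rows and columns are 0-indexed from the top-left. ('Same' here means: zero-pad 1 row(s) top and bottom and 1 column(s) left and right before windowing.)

-38

The receptive field on the zero-padded input at this output position is [0 14 18 / 0 20 1 / 0 6 0]. Elementwise product with the kernel and sum: 0·-1 + 18·-1 + 0·-2 + 20·-2 + 1·2 + 0·-2 + 6·3 + 0·-1.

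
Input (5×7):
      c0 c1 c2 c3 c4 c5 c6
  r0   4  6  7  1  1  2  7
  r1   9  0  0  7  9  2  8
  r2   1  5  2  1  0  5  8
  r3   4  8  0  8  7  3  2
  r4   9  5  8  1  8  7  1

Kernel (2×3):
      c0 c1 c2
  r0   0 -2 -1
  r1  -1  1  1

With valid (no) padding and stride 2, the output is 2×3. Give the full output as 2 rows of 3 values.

-28 13 -10
-8 13 -20

Output[0,0]: The receptive field on the input at this output position is [4 6 7 / 9 0 0]. Elementwise product with the kernel and sum: 6·-2 + 7·-1 + 9·-1 + 0·1 + 0·1.
Output[0,1]: The receptive field on the input at this output position is [7 1 1 / 0 7 9]. Elementwise product with the kernel and sum: 1·-2 + 1·-1 + 0·-1 + 7·1 + 9·1.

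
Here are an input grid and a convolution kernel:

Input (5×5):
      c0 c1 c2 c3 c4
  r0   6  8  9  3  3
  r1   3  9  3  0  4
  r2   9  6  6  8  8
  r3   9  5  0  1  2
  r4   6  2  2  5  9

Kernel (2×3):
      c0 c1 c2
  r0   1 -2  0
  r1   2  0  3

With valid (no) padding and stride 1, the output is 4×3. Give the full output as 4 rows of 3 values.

Output[0,0]: The receptive field on the input at this output position is [6 8 9 / 3 9 3]. Elementwise product with the kernel and sum: 6·1 + 8·-2 + 3·2 + 3·3.

5 8 21
21 39 39
15 7 -4
17 24 29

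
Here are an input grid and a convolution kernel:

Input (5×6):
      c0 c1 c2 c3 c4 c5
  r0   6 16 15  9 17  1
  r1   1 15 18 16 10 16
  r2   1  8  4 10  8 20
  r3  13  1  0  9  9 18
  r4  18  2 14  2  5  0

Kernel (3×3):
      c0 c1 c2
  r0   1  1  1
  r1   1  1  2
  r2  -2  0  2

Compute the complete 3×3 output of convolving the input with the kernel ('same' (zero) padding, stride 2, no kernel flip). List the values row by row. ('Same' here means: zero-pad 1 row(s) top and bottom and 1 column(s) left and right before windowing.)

Output[0,0]: The receptive field on the zero-padded input at this output position is [0 0 0 / 0 6 16 / 0 1 15]. Elementwise product with the kernel and sum: 0·1 + 0·1 + 0·1 + 0·1 + 6·1 + 16·2 + 0·-2 + 15·2.

68 51 28
35 97 118
36 30 43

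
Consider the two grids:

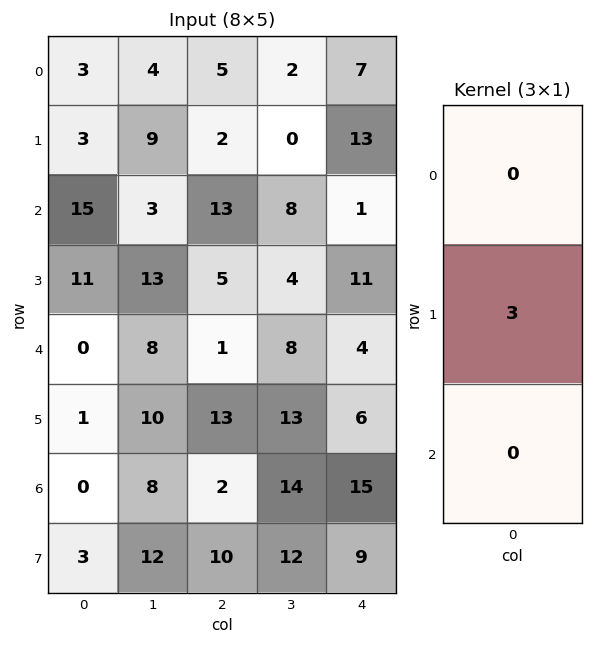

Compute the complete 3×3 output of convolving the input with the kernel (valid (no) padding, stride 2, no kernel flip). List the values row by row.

9 6 39
33 15 33
3 39 18

Output[0,0]: The receptive field on the input at this output position is [3 / 3 / 15]. Elementwise product with the kernel and sum: 3·3.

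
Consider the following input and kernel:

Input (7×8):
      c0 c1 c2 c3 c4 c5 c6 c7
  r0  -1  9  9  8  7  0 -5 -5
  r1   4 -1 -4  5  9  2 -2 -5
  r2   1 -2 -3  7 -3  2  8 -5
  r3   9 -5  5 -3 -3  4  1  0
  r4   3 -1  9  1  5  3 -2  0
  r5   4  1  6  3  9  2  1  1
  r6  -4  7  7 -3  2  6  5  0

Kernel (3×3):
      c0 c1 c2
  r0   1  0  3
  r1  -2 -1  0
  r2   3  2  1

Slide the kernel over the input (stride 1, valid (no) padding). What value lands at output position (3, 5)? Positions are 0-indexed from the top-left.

The receptive field on the input at this output position is [4 1 0 / 3 -2 0 / 2 1 1]. Elementwise product with the kernel and sum: 4·1 + 0·3 + 3·-2 + -2·-1 + 2·3 + 1·2 + 1·1.

9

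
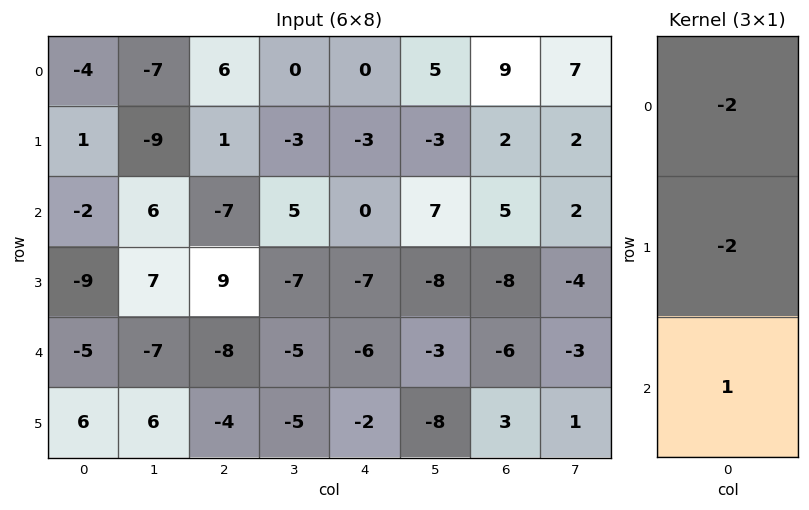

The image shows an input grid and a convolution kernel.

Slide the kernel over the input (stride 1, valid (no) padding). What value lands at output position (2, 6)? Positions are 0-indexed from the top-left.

The receptive field on the input at this output position is [5 / -8 / -6]. Elementwise product with the kernel and sum: 5·-2 + -8·-2 + -6·1.

0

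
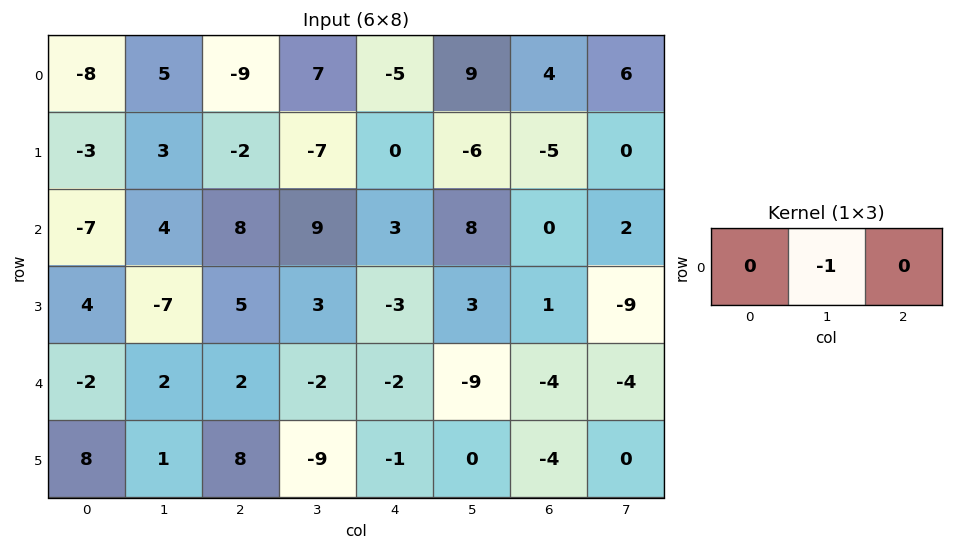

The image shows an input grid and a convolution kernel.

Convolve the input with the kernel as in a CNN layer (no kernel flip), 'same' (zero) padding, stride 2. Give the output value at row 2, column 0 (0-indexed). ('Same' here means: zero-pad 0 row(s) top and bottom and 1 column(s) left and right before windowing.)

2

The receptive field on the zero-padded input at this output position is [0 -2 2]. Elementwise product with the kernel and sum: -2·-1.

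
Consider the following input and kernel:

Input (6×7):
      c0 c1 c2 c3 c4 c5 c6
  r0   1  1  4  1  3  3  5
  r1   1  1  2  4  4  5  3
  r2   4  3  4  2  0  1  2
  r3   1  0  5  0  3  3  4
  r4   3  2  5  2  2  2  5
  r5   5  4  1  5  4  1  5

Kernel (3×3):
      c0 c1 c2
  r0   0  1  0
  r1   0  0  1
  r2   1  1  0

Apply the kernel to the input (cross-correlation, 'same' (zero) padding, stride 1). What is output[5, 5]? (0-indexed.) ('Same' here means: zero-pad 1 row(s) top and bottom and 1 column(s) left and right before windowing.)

7

The receptive field on the zero-padded input at this output position is [2 2 5 / 4 1 5 / 0 0 0]. Elementwise product with the kernel and sum: 2·1 + 5·1 + 0·1 + 0·1.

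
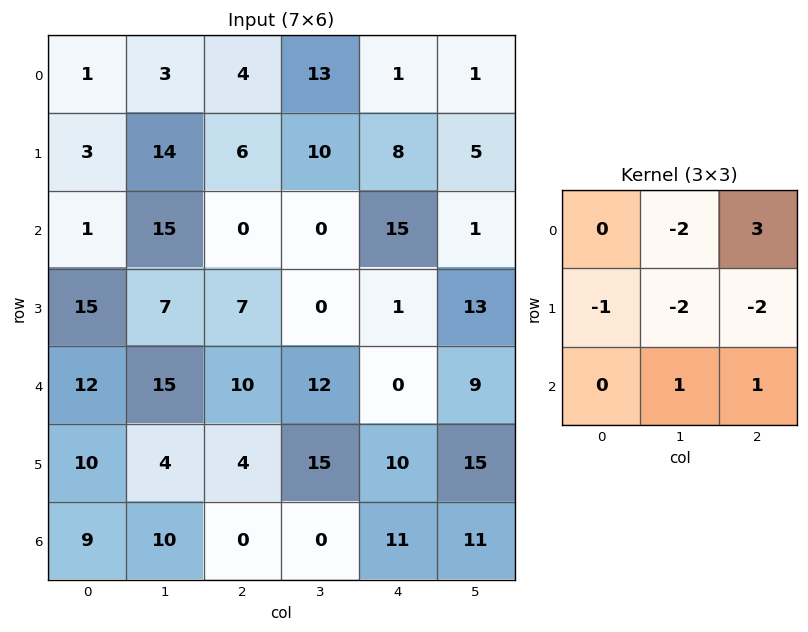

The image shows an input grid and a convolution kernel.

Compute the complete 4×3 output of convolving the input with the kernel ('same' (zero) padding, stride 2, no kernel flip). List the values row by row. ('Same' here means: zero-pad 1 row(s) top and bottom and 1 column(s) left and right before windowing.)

Output[0,0]: The receptive field on the zero-padded input at this output position is [0 0 0 / 0 1 3 / 0 3 14]. Elementwise product with the kernel and sum: 0·-2 + 0·3 + 0·-1 + 1·-2 + 3·-2 + 3·1 + 14·1.

9 -21 -4
26 10 -19
-49 -54 32
-46 27 -19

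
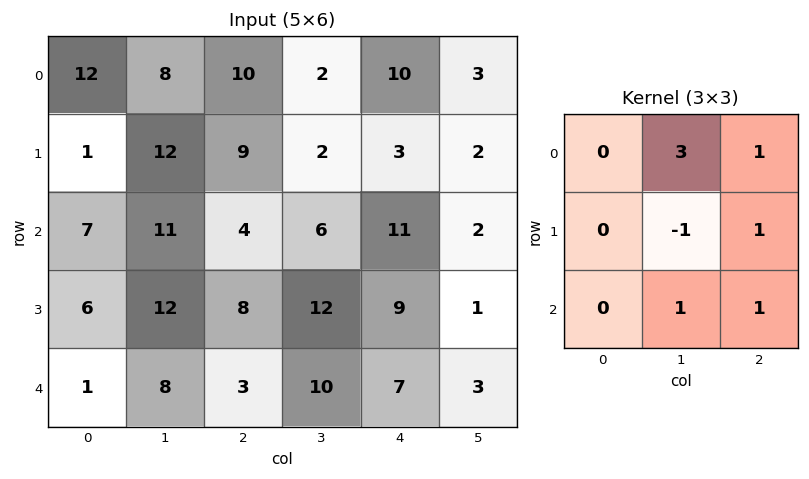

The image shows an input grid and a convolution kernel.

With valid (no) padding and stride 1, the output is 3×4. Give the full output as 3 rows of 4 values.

46 35 34 45
58 51 35 12
44 35 43 37

Output[0,0]: The receptive field on the input at this output position is [12 8 10 / 1 12 9 / 7 11 4]. Elementwise product with the kernel and sum: 8·3 + 10·1 + 12·-1 + 9·1 + 11·1 + 4·1.
Output[0,1]: The receptive field on the input at this output position is [8 10 2 / 12 9 2 / 11 4 6]. Elementwise product with the kernel and sum: 10·3 + 2·1 + 9·-1 + 2·1 + 4·1 + 6·1.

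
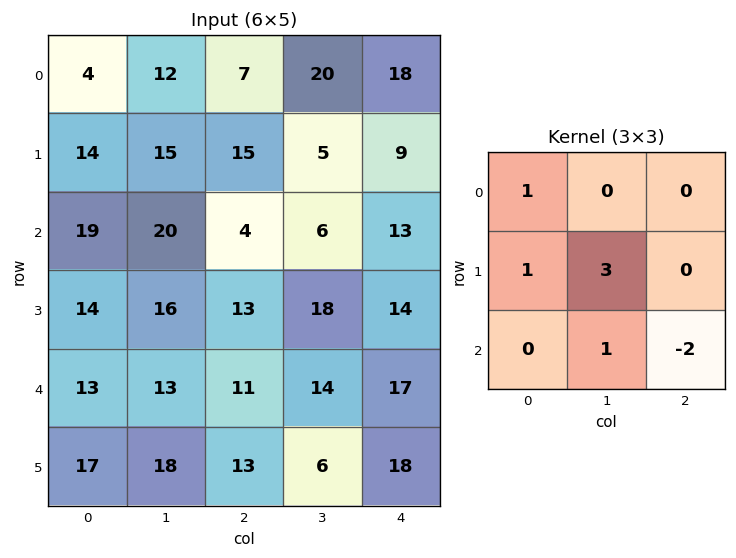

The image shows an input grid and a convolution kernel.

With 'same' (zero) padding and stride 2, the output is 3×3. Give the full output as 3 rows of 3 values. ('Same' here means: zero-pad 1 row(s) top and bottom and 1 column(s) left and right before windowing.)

-4 38 83
39 24 64
20 63 101

Output[0,0]: The receptive field on the zero-padded input at this output position is [0 0 0 / 0 4 12 / 0 14 15]. Elementwise product with the kernel and sum: 0·1 + 0·1 + 4·3 + 14·1 + 15·-2.
Output[0,1]: The receptive field on the zero-padded input at this output position is [0 0 0 / 12 7 20 / 15 15 5]. Elementwise product with the kernel and sum: 0·1 + 12·1 + 7·3 + 15·1 + 5·-2.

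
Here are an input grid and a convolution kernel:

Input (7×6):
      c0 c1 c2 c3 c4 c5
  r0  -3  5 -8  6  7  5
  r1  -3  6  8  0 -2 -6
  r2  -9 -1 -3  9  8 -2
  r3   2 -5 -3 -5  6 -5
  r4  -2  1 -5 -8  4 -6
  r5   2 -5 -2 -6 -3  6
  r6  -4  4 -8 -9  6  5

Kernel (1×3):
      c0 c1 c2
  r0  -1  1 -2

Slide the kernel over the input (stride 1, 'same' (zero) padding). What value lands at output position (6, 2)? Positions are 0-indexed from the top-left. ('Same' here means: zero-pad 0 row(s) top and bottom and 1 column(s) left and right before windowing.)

6

The receptive field on the zero-padded input at this output position is [4 -8 -9]. Elementwise product with the kernel and sum: 4·-1 + -8·1 + -9·-2.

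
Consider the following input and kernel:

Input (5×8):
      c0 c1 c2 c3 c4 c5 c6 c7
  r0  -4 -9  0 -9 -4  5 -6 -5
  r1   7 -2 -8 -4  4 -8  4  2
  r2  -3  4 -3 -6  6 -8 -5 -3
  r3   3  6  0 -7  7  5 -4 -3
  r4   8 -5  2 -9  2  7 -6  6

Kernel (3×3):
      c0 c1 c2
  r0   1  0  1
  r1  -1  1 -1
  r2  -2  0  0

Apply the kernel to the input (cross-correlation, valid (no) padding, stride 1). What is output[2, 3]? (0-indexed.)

The receptive field on the input at this output position is [-6 6 -8 / -7 7 5 / -9 2 7]. Elementwise product with the kernel and sum: -6·1 + -8·1 + -7·-1 + 7·1 + 5·-1 + -9·-2.

13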